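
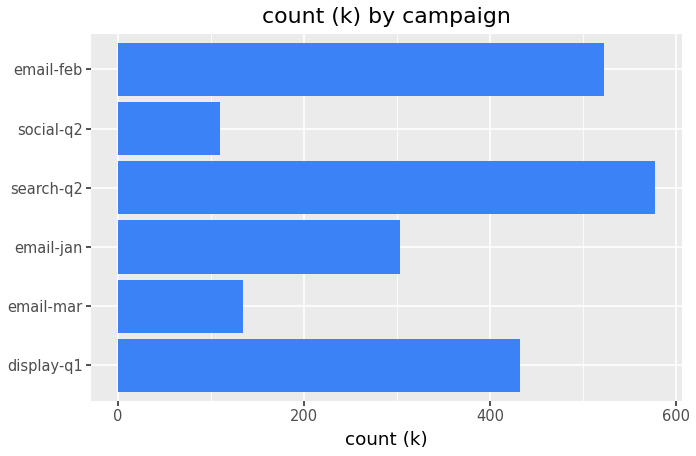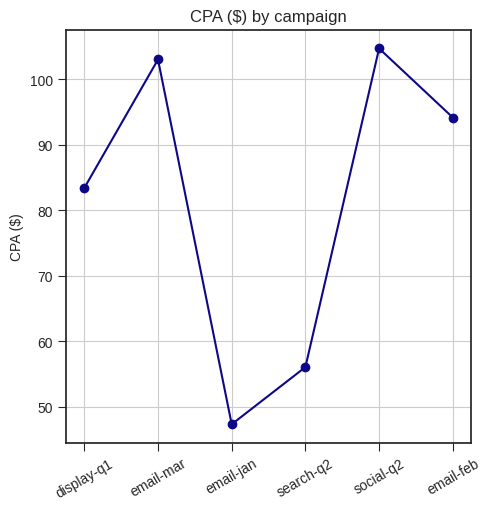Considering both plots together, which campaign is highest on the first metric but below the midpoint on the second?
search-q2

Chart 2 median CPA ($) ≈ 90; below-median campaigns: display-q1, email-jan, search-q2. Among those, search-q2 has the highest count (k) (≈ 600).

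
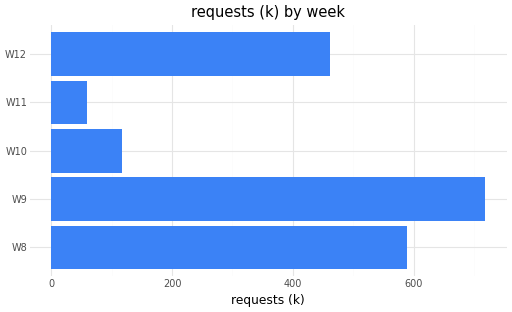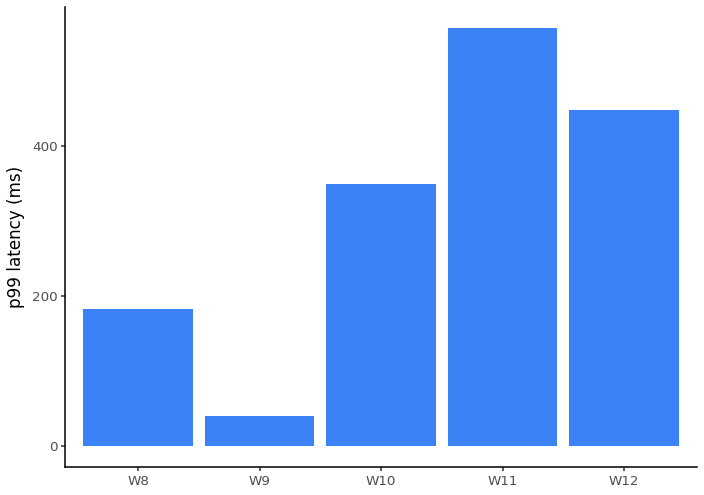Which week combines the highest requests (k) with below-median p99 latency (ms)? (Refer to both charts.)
Chart 2 median p99 latency (ms) ≈ 300; below-median weeks: W8, W9. Among those, W9 has the highest requests (k) (≈ 700).

W9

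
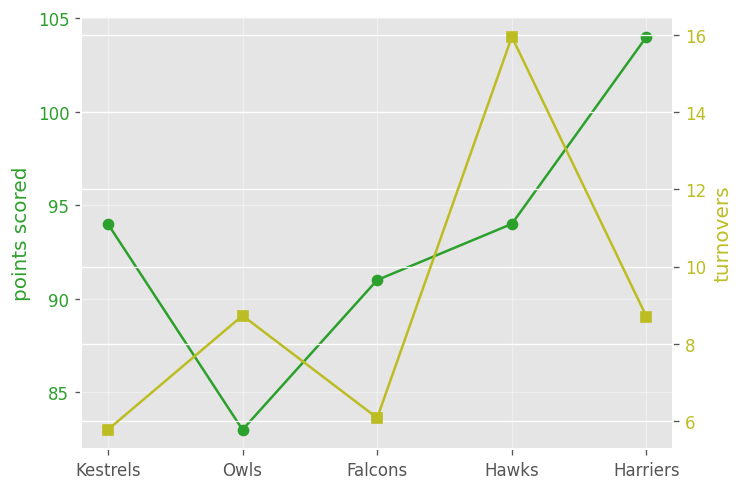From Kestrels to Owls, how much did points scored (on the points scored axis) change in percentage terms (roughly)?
≈ -10.6%

Kestrels ≈ 94, Owls ≈ 84; (84 − 94) / 94 ≈ -10.6%.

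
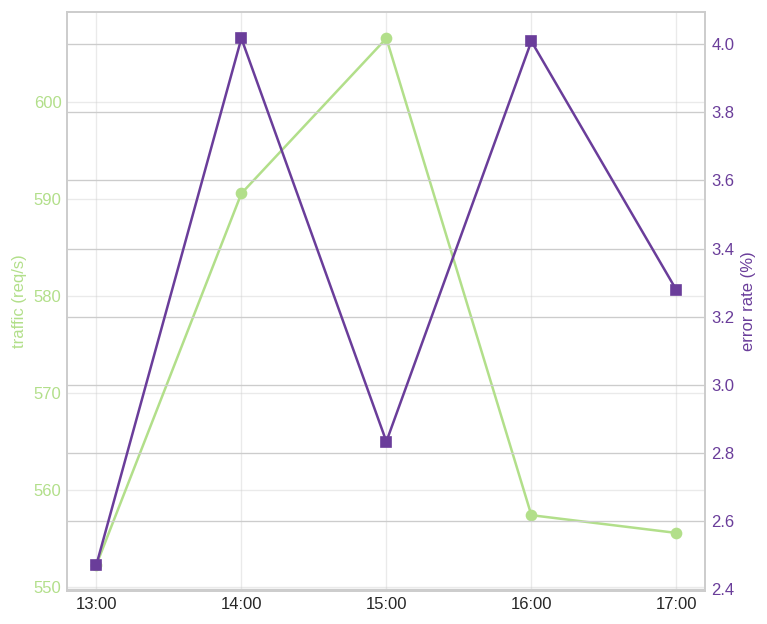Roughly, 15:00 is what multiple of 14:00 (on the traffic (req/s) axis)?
15:00 ≈ 605, 14:00 ≈ 590; 605/590 ≈ 1.03.

≈ 1.03×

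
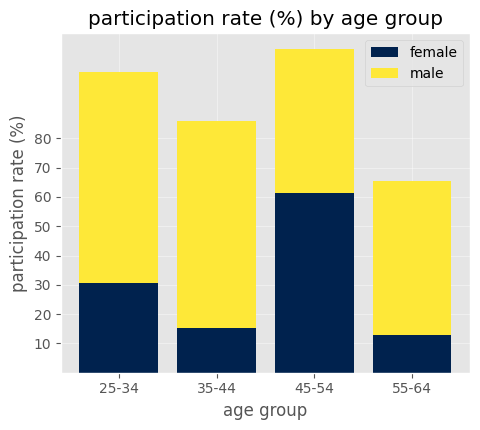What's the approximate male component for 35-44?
≈ 70

male top ≈ 90, bottom ≈ 20; segment ≈ 70.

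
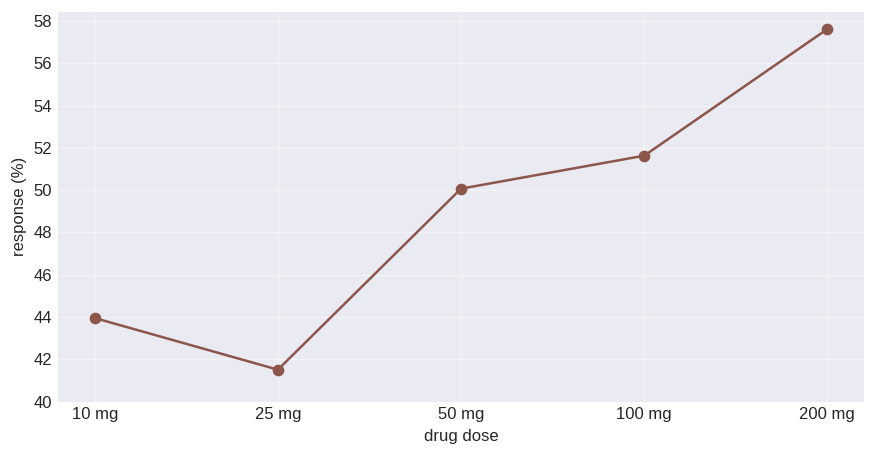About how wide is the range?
Max 200 mg ≈ 58, min 25 mg ≈ 42; range ≈ 16.

≈ 16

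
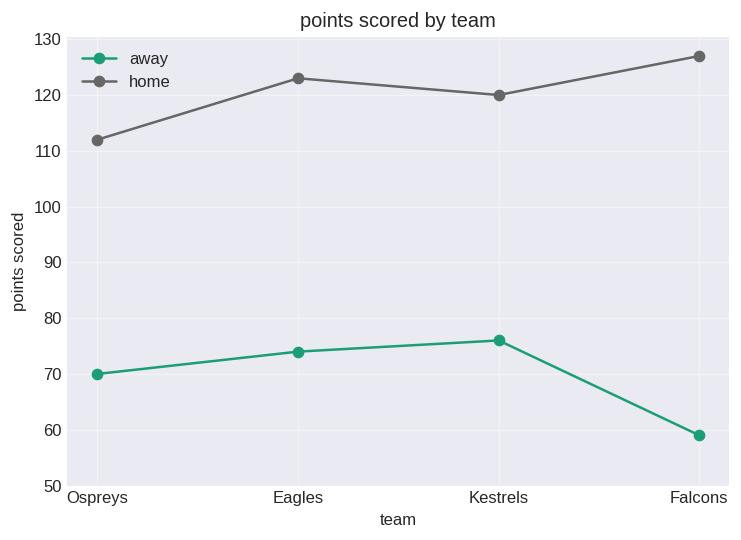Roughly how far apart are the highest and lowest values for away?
Max Kestrels ≈ 80, min Falcons ≈ 60; range ≈ 20.

≈ 20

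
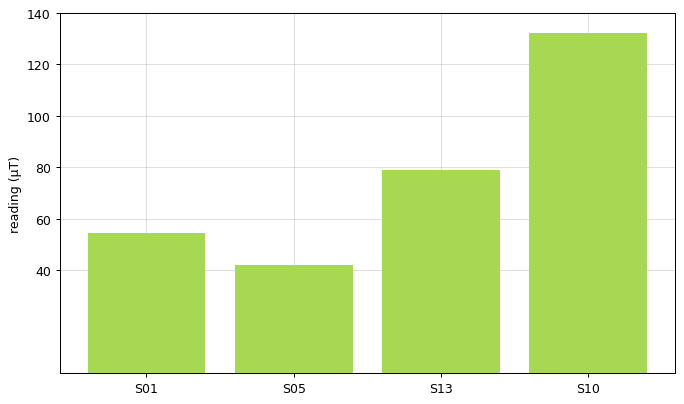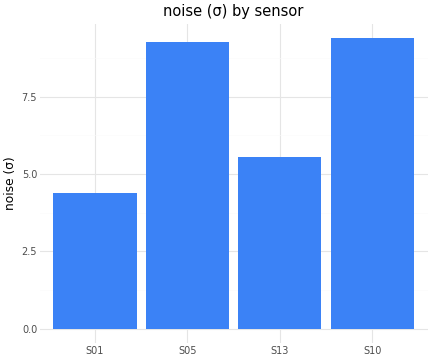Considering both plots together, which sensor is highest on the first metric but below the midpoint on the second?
Chart 2 median noise (σ) ≈ 7; below-median sensors: S01, S13. Among those, S13 has the highest reading (µT) (≈ 80).

S13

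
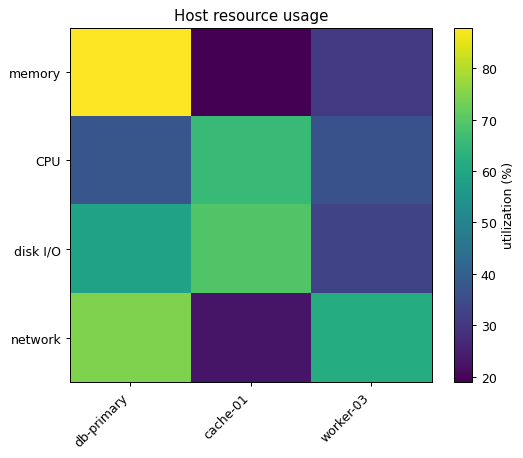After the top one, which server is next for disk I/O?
db-primary

Top 3 for disk I/O: cache-01 ≈ 70, db-primary ≈ 60, worker-03 ≈ 30.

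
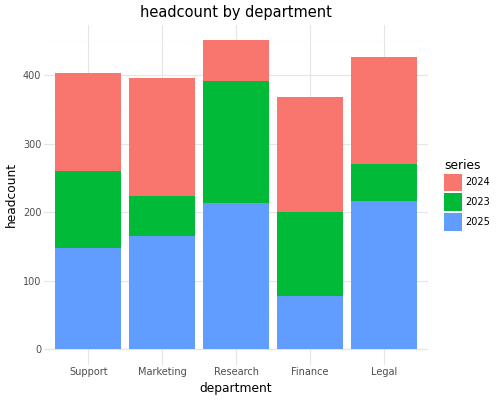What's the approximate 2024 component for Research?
2024 top ≈ 450, bottom ≈ 400; segment ≈ 50.

≈ 50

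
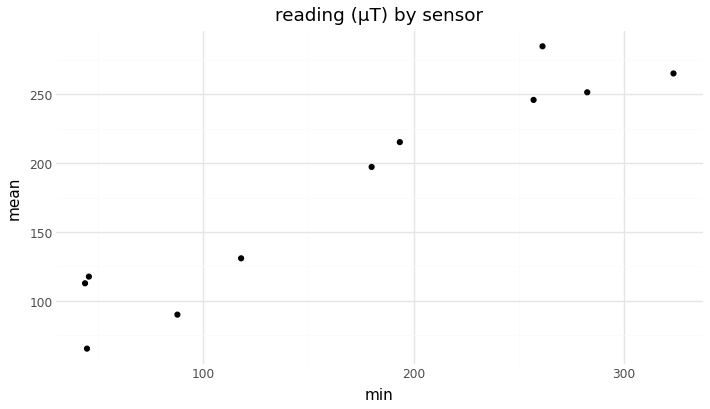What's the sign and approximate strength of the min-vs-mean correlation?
positive, strong

Points are positively correlated; strong (|r| ≈ 1.0).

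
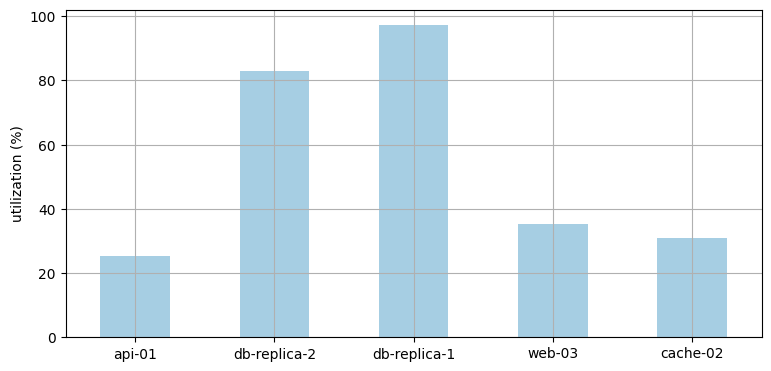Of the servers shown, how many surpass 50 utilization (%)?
Above 50: db-replica-2, db-replica-1.

2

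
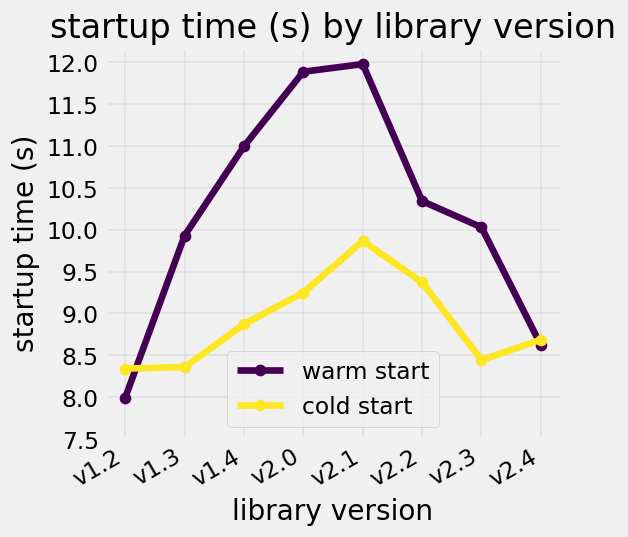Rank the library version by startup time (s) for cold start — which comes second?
v2.2

Top 3 for cold start: v2.1 ≈ 10.0, v2.2 ≈ 9.5, v2.0 ≈ 9.0.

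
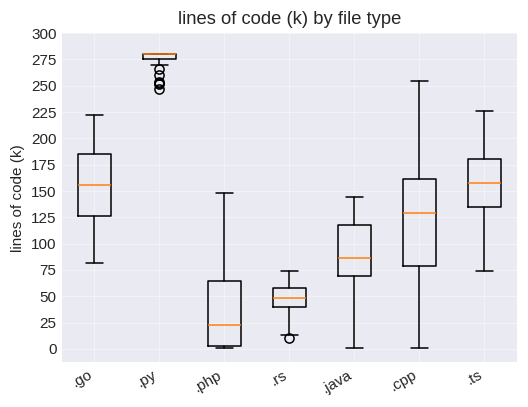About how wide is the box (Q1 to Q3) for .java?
≈ 50

Q3 ≈ 125, Q1 ≈ 75; IQR ≈ 50.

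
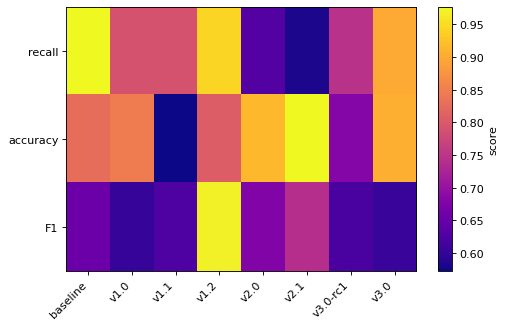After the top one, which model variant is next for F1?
v2.1

Top 3 for F1: v1.2 ≈ 0.95, v2.1 ≈ 0.75, v2.0 ≈ 0.70.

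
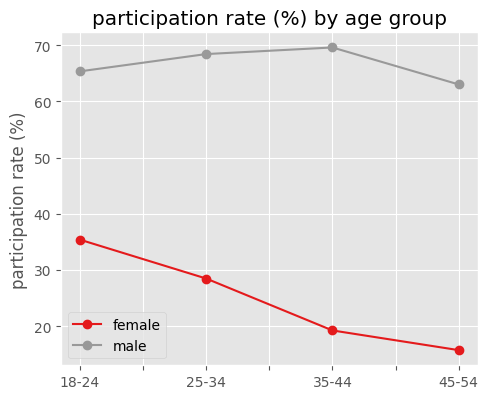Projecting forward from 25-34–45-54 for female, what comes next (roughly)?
Last three: 30, 20, 15 → slope ≈ -7.5/step → next ≈ 7.5.

≈ 7.5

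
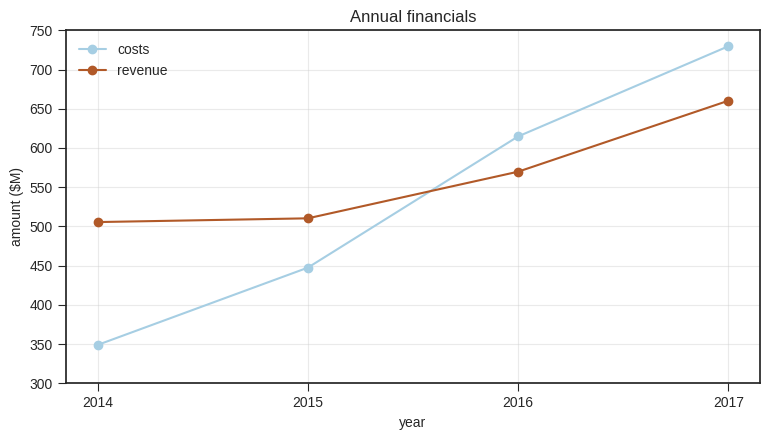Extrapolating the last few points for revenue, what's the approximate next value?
Last three: 500, 550, 650 → slope ≈ 75/step → next ≈ 725.

≈ 725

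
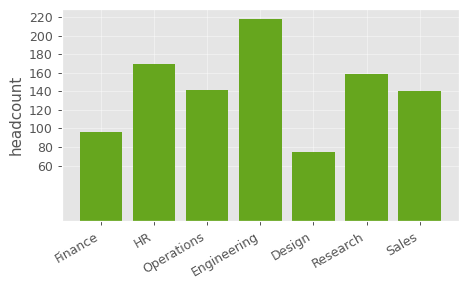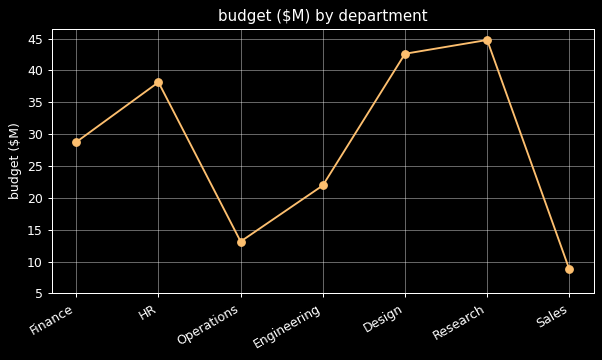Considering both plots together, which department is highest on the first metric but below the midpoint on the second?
Chart 2 median budget ($M) ≈ 30; below-median departments: Operations, Engineering, Sales. Among those, Engineering has the highest headcount (≈ 220).

Engineering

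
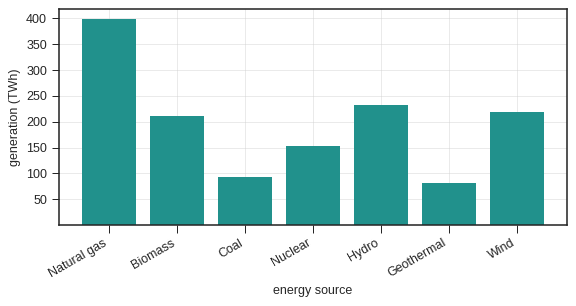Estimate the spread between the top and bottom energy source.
Max Natural gas ≈ 400, min Geothermal ≈ 100; range ≈ 300.

≈ 300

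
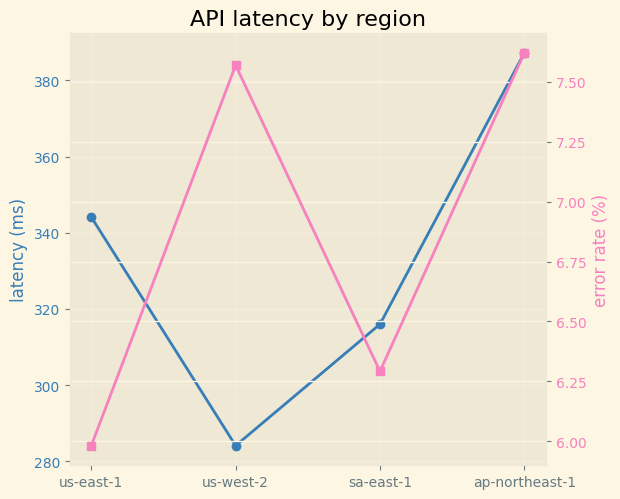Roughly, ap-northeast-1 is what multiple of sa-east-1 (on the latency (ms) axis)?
≈ 1.22×

ap-northeast-1 ≈ 390, sa-east-1 ≈ 320; 390/320 ≈ 1.22.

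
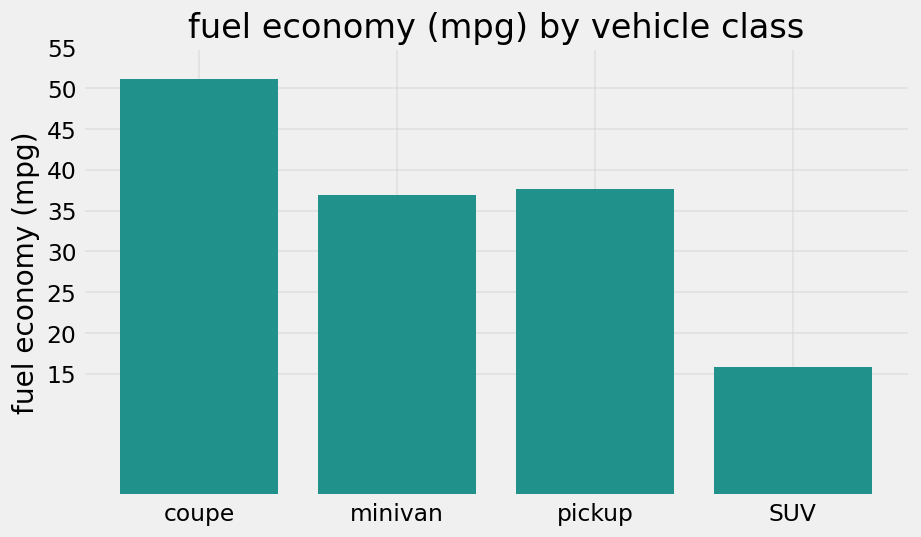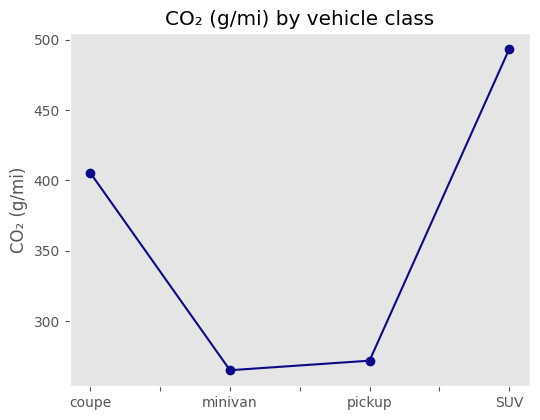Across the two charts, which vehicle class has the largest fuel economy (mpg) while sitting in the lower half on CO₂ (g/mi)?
pickup

Chart 2 median CO₂ (g/mi) ≈ 350; below-median vehicle classes: minivan, pickup. Among those, pickup has the highest fuel economy (mpg) (≈ 40).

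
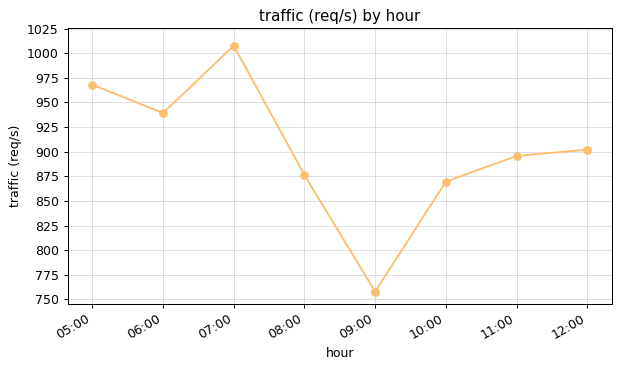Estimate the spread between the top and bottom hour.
Max 07:00 ≈ 1000, min 09:00 ≈ 750; range ≈ 250.

≈ 250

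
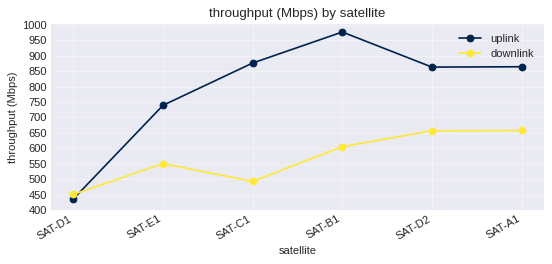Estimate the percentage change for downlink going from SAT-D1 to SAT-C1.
SAT-D1 ≈ 450, SAT-C1 ≈ 500; (500 − 450) / 450 ≈ +11.1%.

≈ +11.1%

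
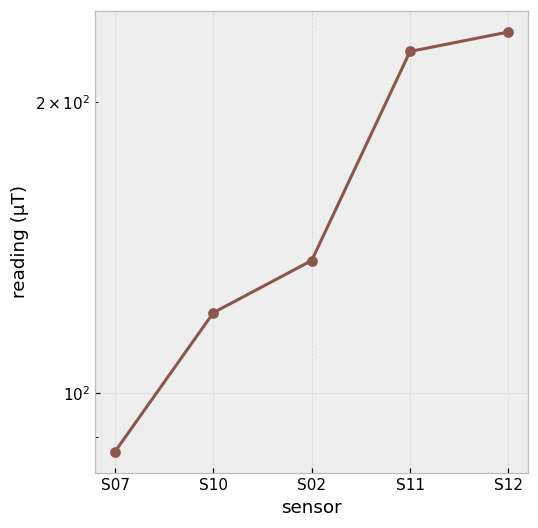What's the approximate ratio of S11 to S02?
≈ 1.57×

S11 ≈ 220, S02 ≈ 140; 220/140 ≈ 1.57.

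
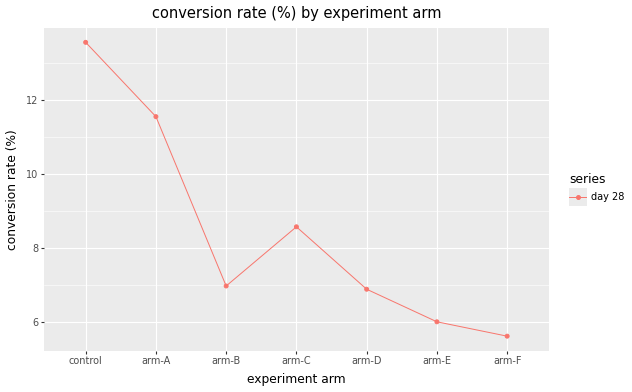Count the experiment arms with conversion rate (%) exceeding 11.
Above 11: control, arm-A.

2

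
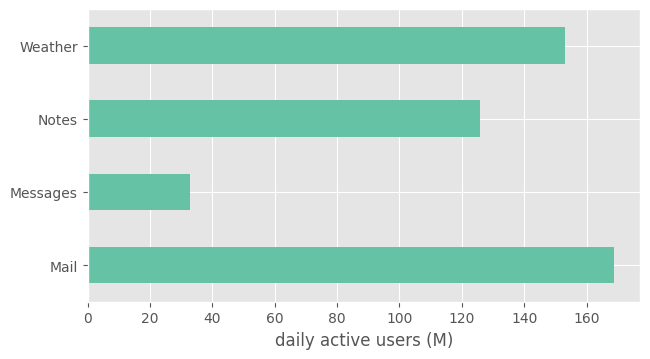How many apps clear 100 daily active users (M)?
3

Above 100: Mail, Notes, Weather.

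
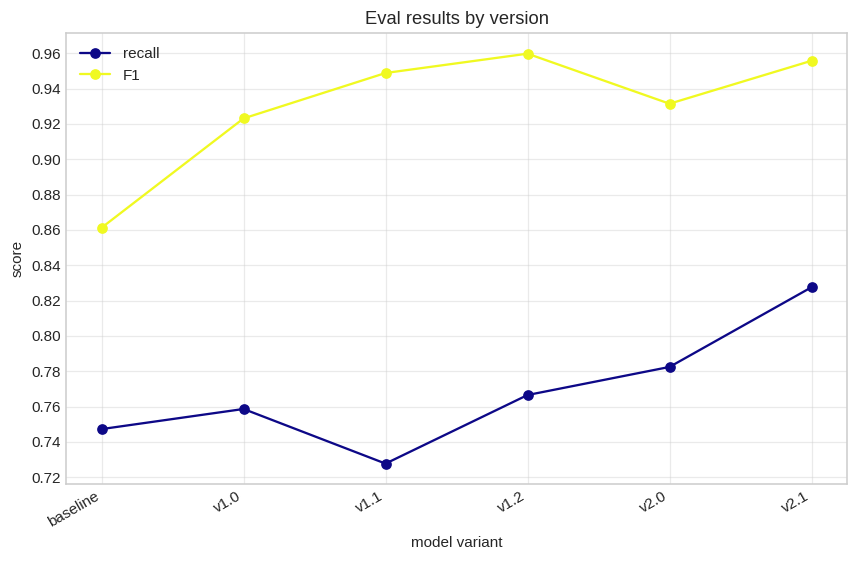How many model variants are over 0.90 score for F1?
Above 0.90: v1.0, v1.1, v1.2, v2.0, v2.1.

5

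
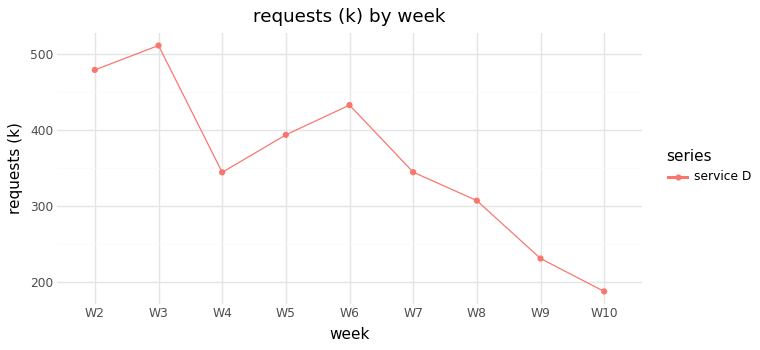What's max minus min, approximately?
Max W3 ≈ 500, min W10 ≈ 200; range ≈ 300.

≈ 300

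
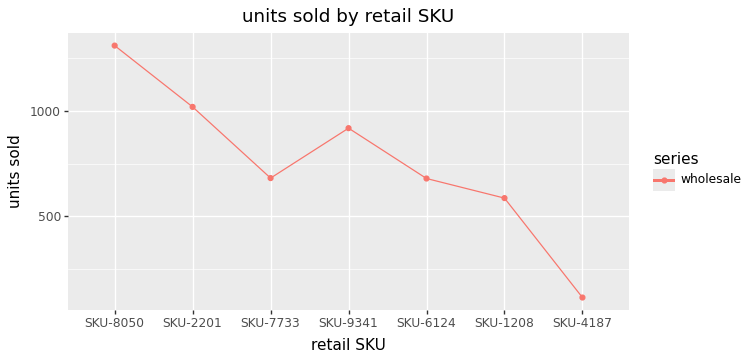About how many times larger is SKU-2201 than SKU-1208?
≈ 1.67×

SKU-2201 ≈ 1000, SKU-1208 ≈ 600; 1000/600 ≈ 1.67.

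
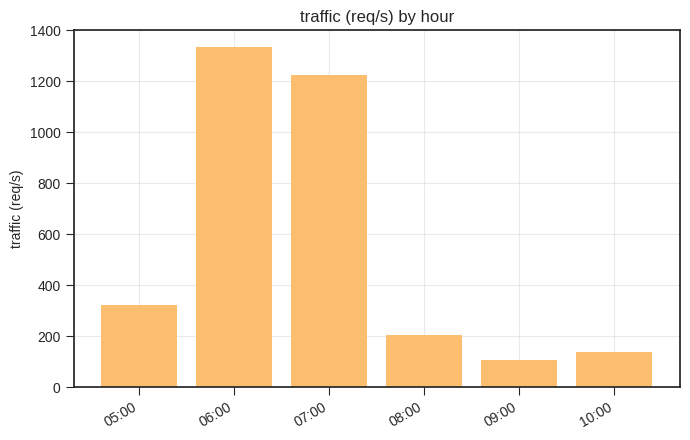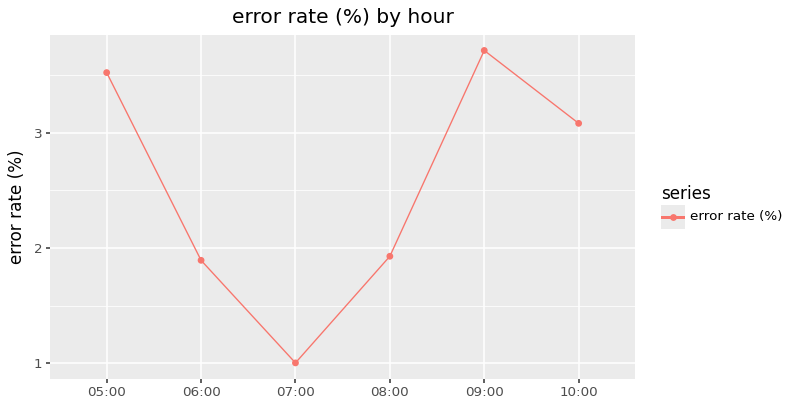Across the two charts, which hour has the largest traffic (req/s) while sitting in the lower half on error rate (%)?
Chart 2 median error rate (%) ≈ 2.5; below-median hours: 06:00, 07:00, 08:00. Among those, 06:00 has the highest traffic (req/s) (≈ 1400).

06:00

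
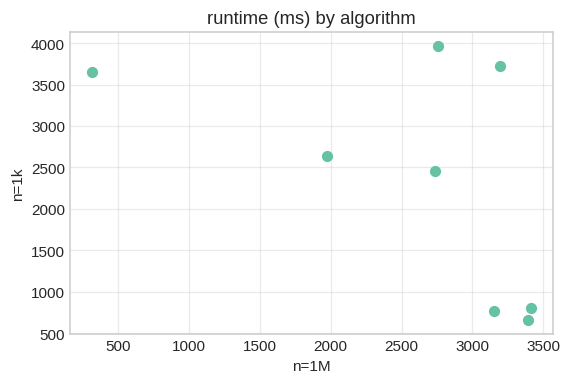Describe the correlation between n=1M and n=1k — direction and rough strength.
Points are negatively correlated; moderate (|r| ≈ 0.5).

negative, moderate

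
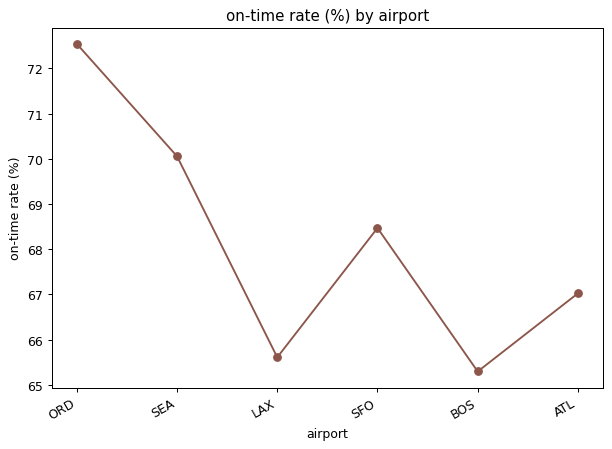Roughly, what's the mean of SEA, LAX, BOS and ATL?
(70 + 66 + 65 + 67) / 4 ≈ 67.

≈ 67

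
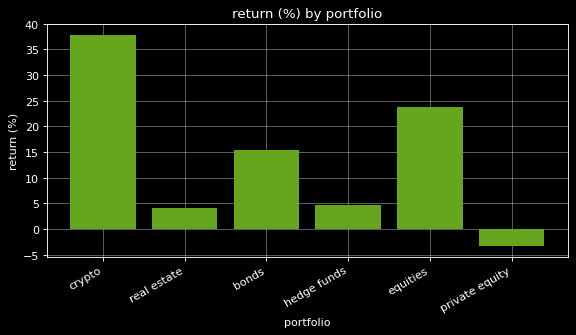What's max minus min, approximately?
≈ 45

Max crypto ≈ 40, min private equity ≈ -5; range ≈ 45.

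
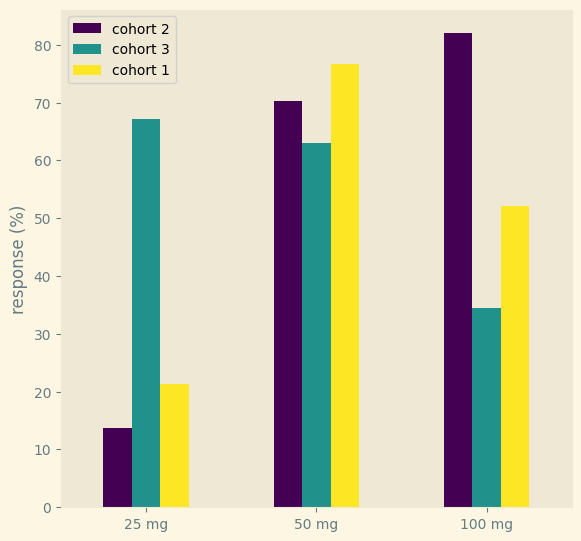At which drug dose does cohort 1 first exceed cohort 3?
50 mg

25 mg: cohort 1 ≈ 20 vs cohort 3 ≈ 70 (not yet); 50 mg: cohort 1 ≈ 80 vs cohort 3 ≈ 60 (first crossover).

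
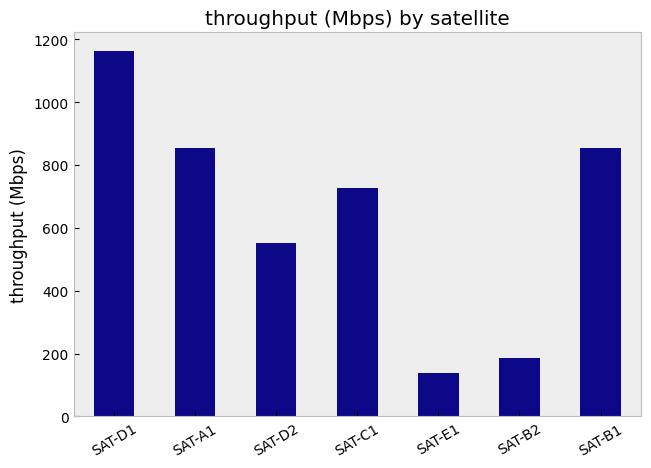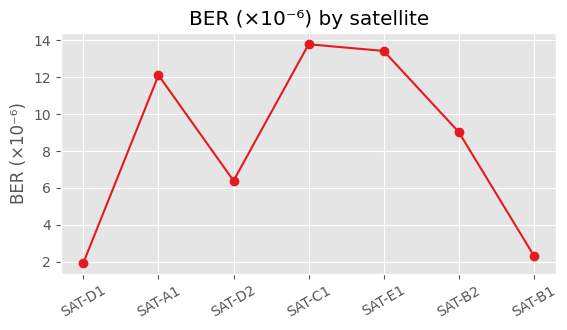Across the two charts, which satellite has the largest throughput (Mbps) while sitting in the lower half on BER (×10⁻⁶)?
Chart 2 median BER (×10⁻⁶) ≈ 10; below-median satellites: SAT-D1, SAT-D2, SAT-B1. Among those, SAT-D1 has the highest throughput (Mbps) (≈ 1200).

SAT-D1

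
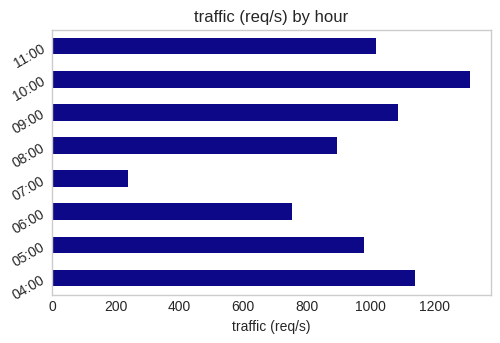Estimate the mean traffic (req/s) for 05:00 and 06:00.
(1000 + 800) / 2 ≈ 900.

≈ 900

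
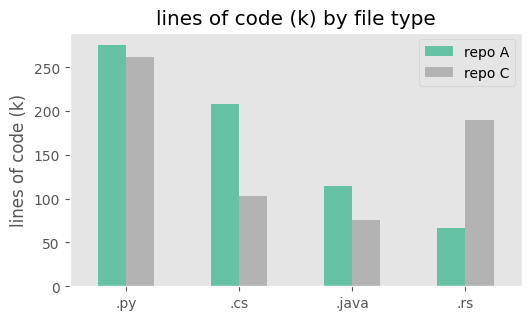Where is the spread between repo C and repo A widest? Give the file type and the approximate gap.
.rs, ≈ 125 k

.rs: repo C ≈ 200, repo A ≈ 75 → gap ≈ 125. Next-largest (.cs) is only ≈ 100.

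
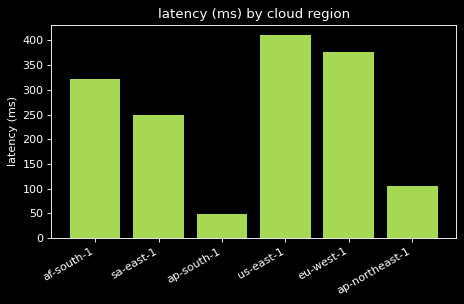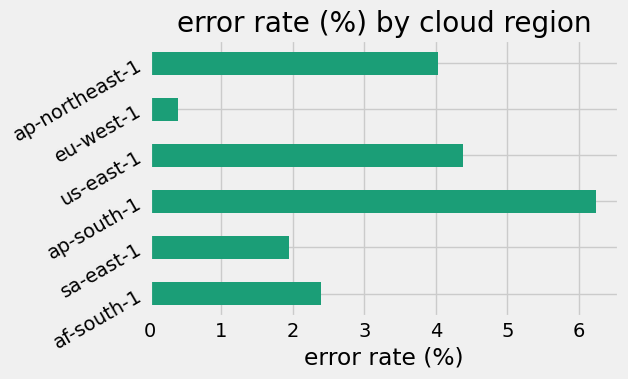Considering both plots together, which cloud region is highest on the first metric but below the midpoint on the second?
Chart 2 median error rate (%) ≈ 3; below-median cloud regions: af-south-1, sa-east-1, eu-west-1. Among those, eu-west-1 has the highest latency (ms) (≈ 400).

eu-west-1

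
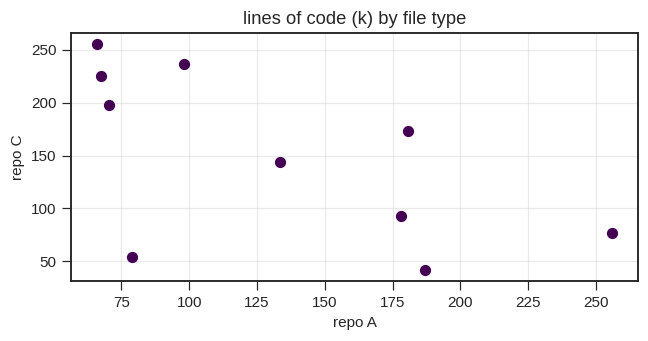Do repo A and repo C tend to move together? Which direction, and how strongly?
Points are negatively correlated; moderate (|r| ≈ 0.6).

negative, moderate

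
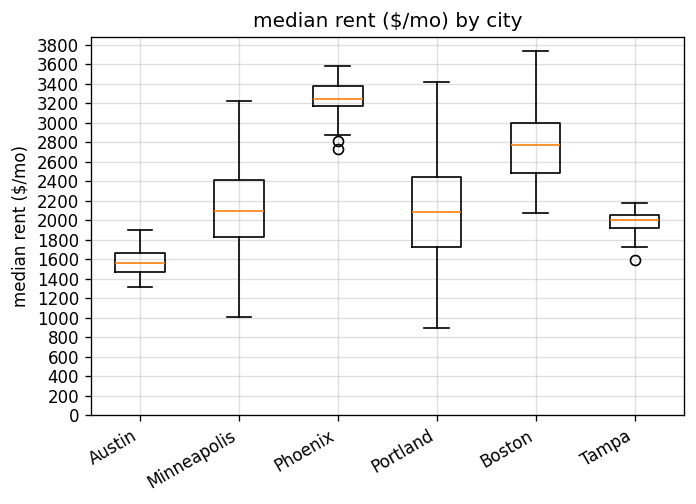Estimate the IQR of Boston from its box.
Q3 ≈ 3000, Q1 ≈ 2400; IQR ≈ 600.

≈ 600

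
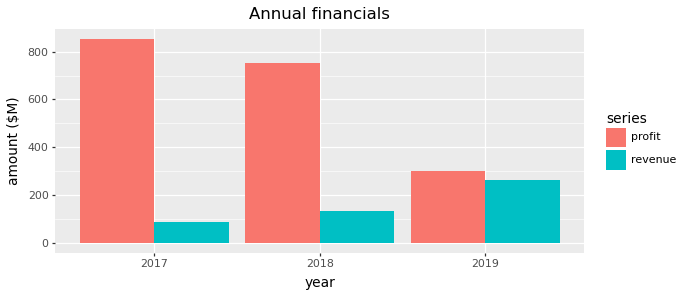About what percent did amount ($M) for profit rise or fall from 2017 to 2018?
≈ -11.1%

2017 ≈ 900, 2018 ≈ 800; (800 − 900) / 900 ≈ -11.1%.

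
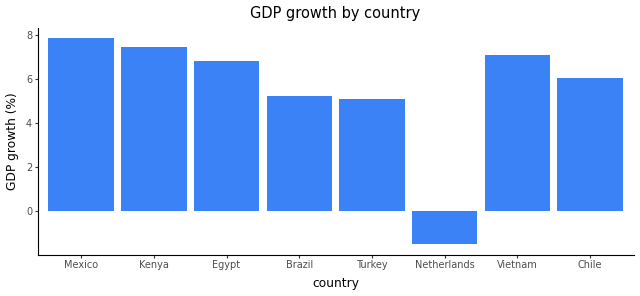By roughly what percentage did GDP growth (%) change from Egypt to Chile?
≈ -14.3%

Egypt ≈ 7, Chile ≈ 6; (6 − 7) / 7 ≈ -14.3%.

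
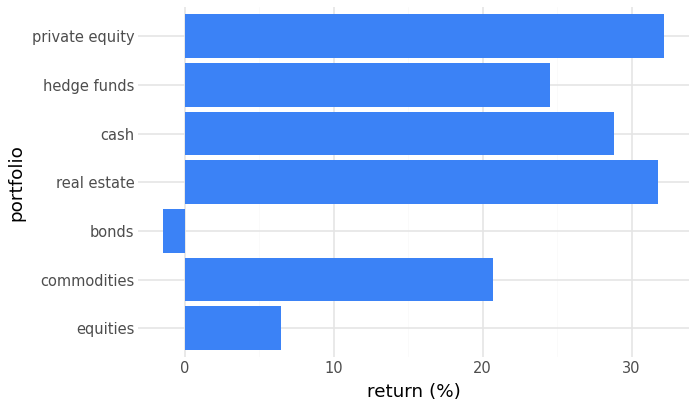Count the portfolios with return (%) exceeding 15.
Above 15: commodities, real estate, cash, hedge funds, private equity.

5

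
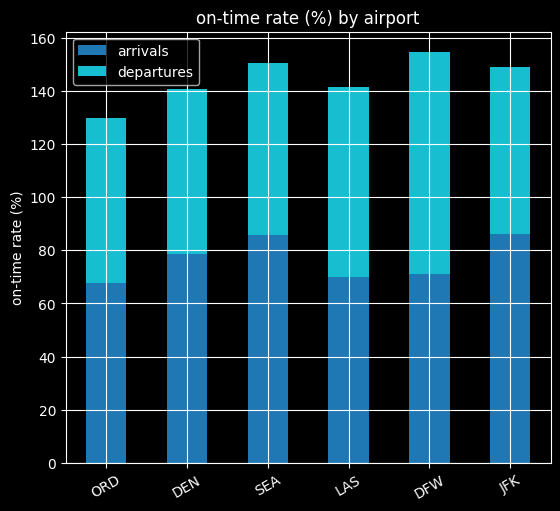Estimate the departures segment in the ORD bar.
departures top ≈ 120, bottom ≈ 60; segment ≈ 60.

≈ 60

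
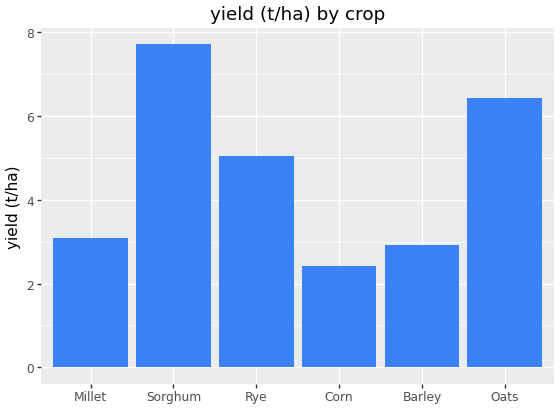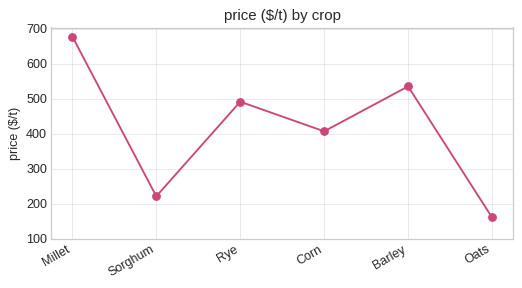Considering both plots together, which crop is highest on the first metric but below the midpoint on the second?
Sorghum

Chart 2 median price ($/t) ≈ 400; below-median crops: Sorghum, Corn, Oats. Among those, Sorghum has the highest yield (t/ha) (≈ 8).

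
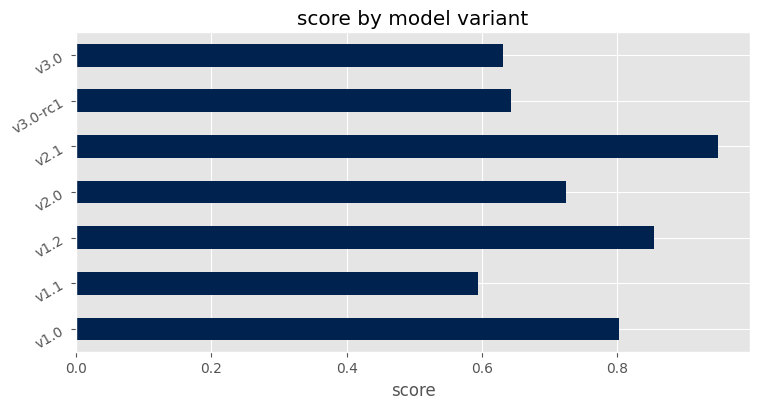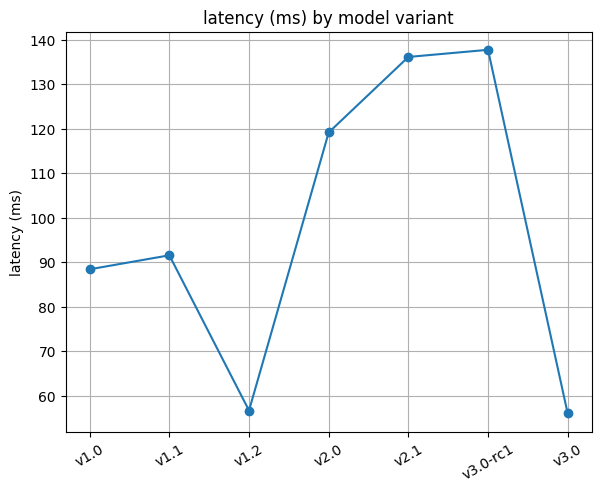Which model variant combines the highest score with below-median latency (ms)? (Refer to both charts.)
Chart 2 median latency (ms) ≈ 100; below-median model variants: v1.0, v1.2, v3.0. Among those, v1.2 has the highest score (≈ 0.9).

v1.2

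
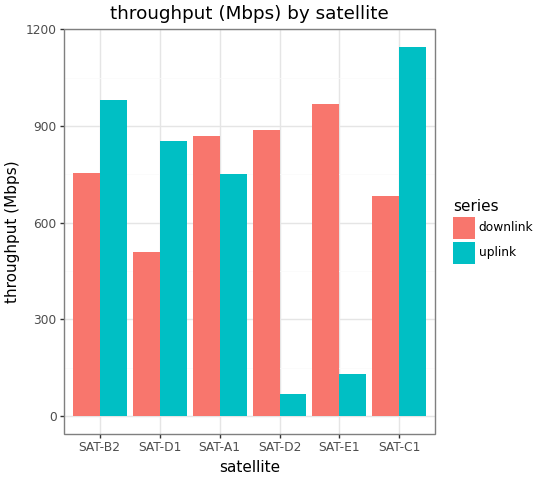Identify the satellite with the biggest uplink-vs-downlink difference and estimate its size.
SAT-E1, ≈ 900 Mbps

SAT-E1: uplink ≈ 100, downlink ≈ 1000 → gap ≈ 900. Next-largest (SAT-D2) is only ≈ 800.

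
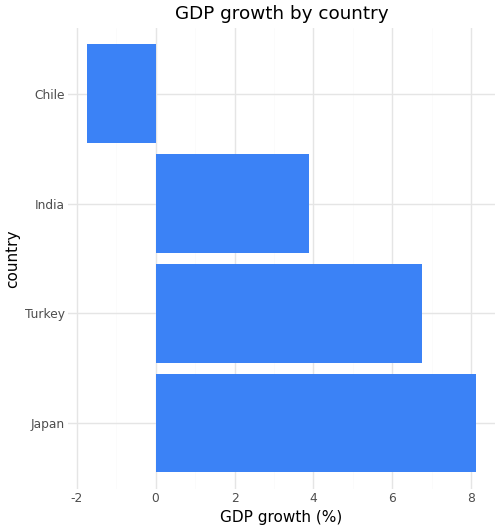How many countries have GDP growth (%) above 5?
Above 5: Japan, Turkey.

2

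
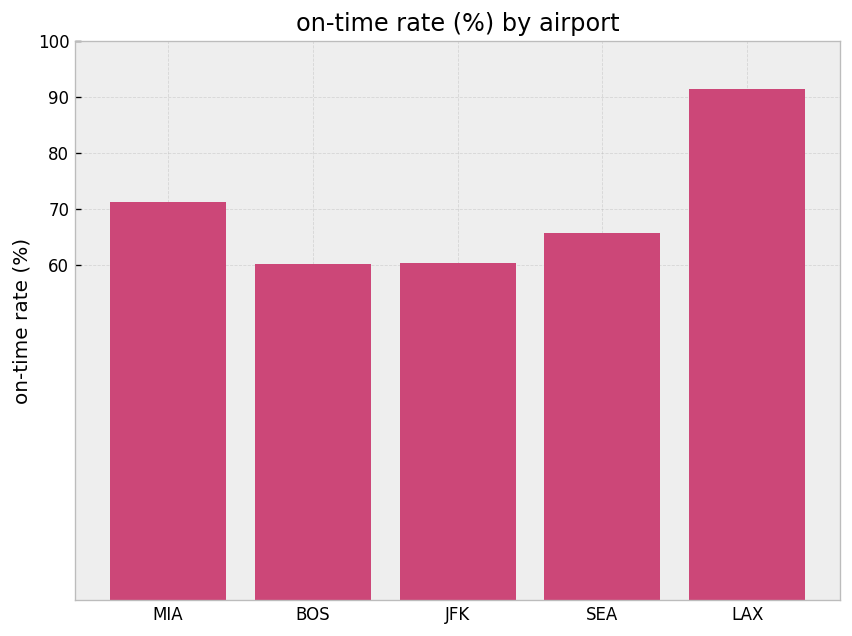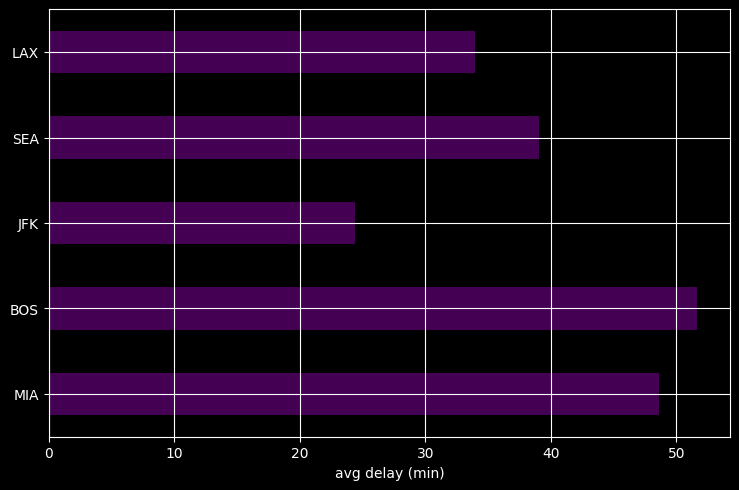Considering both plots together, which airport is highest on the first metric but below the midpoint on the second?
Chart 2 median avg delay (min) ≈ 40; below-median airports: JFK, LAX. Among those, LAX has the highest on-time rate (%) (≈ 90).

LAX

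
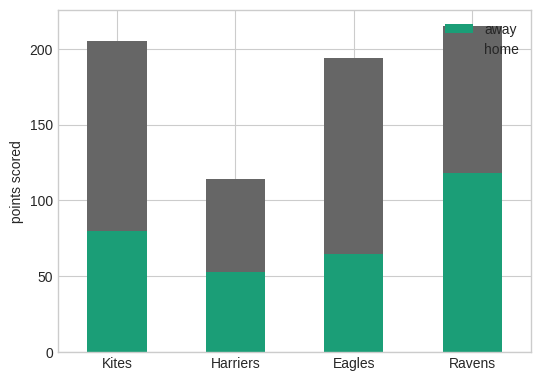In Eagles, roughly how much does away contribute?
away top ≈ 60, bottom ≈ 0; segment ≈ 60.

≈ 60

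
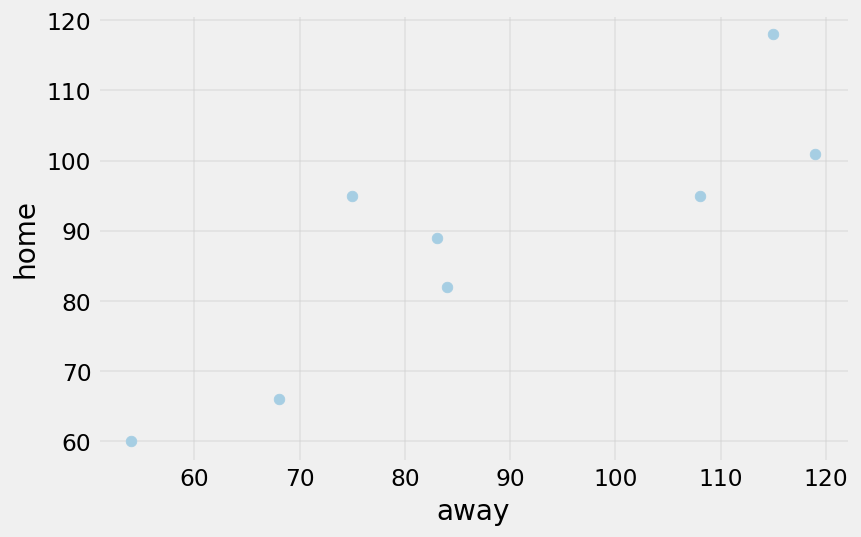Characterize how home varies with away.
Points are positively correlated; strong (|r| ≈ 0.9).

positive, strong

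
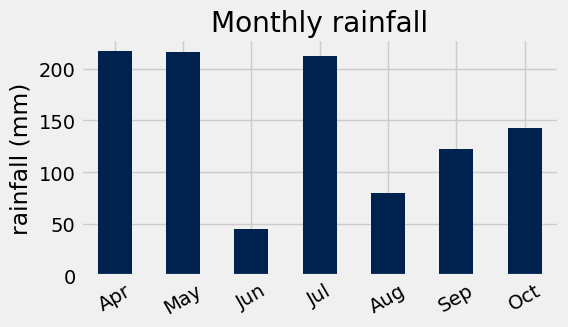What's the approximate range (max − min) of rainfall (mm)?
Max Apr ≈ 220, min Jun ≈ 40; range ≈ 180.

≈ 180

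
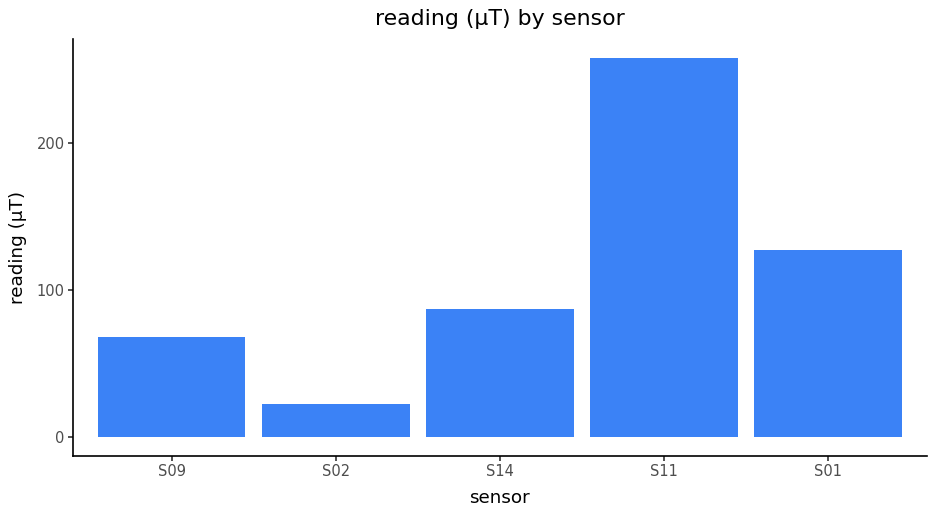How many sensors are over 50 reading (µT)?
4

Above 50: S09, S14, S11, S01.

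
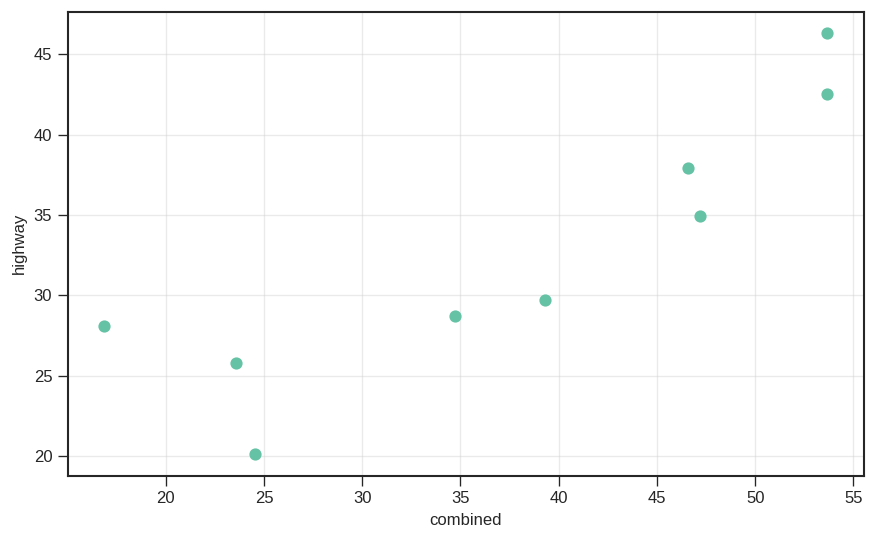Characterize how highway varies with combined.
positive, strong

Points are positively correlated; strong (|r| ≈ 0.9).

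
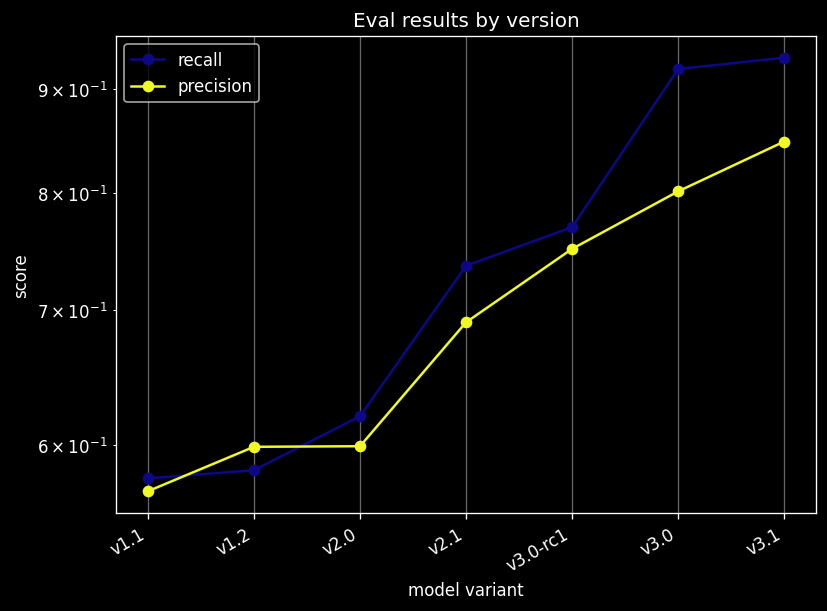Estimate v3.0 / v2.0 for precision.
≈ 1.33×

v3.0 ≈ 0.80, v2.0 ≈ 0.60; 0.80/0.60 ≈ 1.33.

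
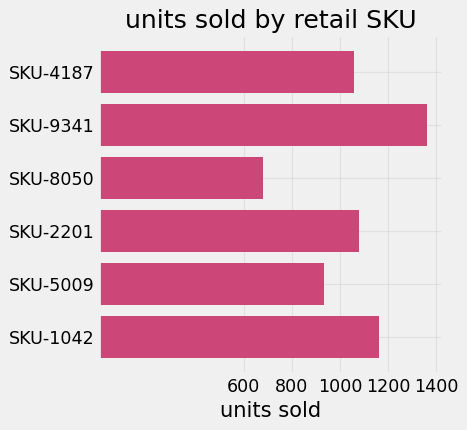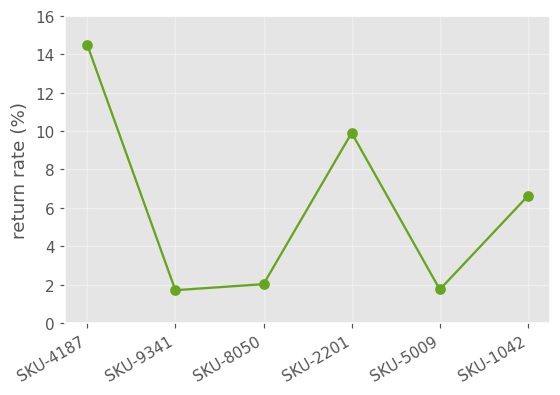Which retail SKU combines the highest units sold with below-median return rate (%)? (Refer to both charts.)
SKU-9341

Chart 2 median return rate (%) ≈ 4; below-median retail SKUs: SKU-9341, SKU-8050, SKU-5009. Among those, SKU-9341 has the highest units sold (≈ 1400).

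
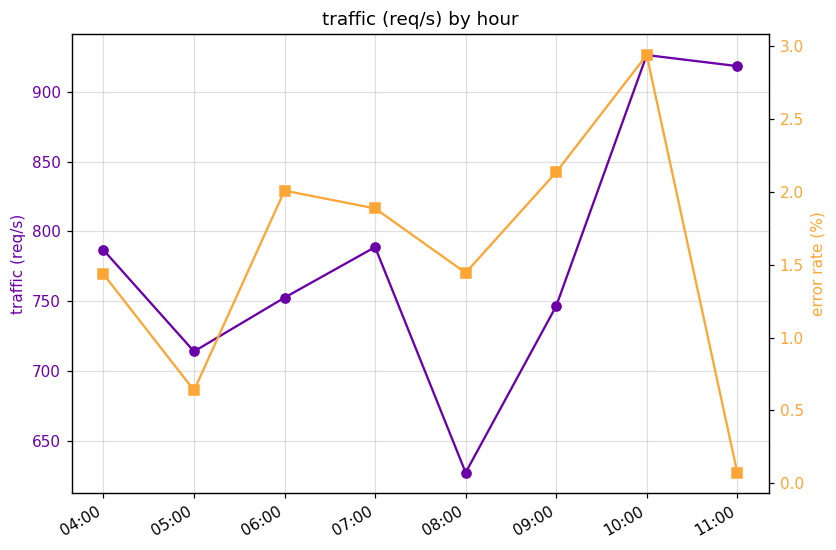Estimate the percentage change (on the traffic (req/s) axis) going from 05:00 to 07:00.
≈ +10.3%

05:00 ≈ 725, 07:00 ≈ 800; (800 − 725) / 725 ≈ +10.3%.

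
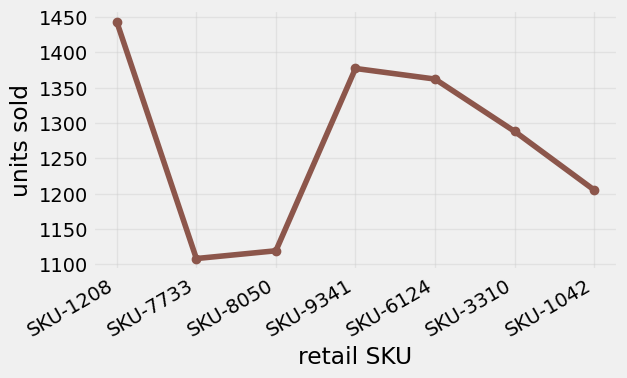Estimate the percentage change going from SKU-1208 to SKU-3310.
SKU-1208 ≈ 1450, SKU-3310 ≈ 1300; (1300 − 1450) / 1450 ≈ -10.3%.

≈ -10.3%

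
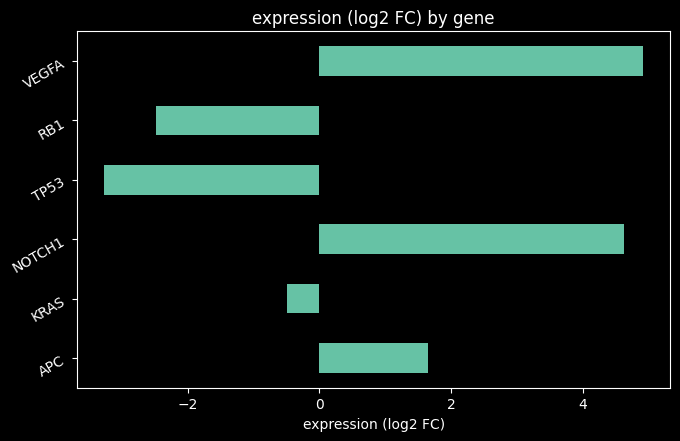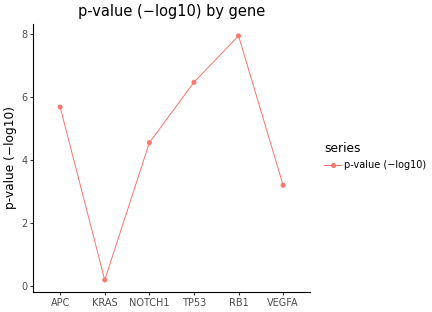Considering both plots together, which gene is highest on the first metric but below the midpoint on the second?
Chart 2 median p-value (−log10) ≈ 5; below-median genes: KRAS, NOTCH1, VEGFA. Among those, VEGFA has the highest expression (log2 FC) (≈ 5).

VEGFA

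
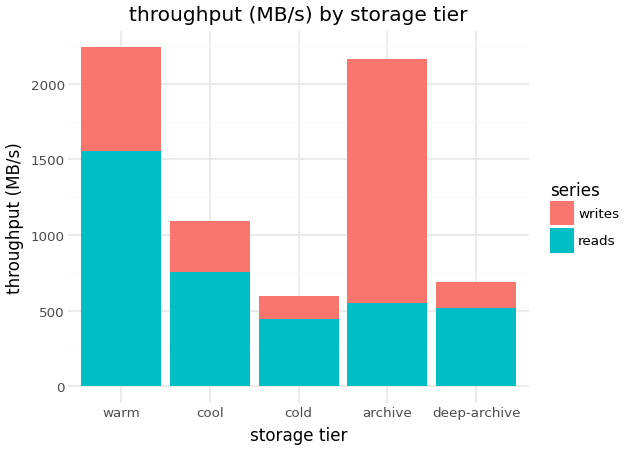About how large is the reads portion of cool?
≈ 800

reads top ≈ 800, bottom ≈ 0; segment ≈ 800.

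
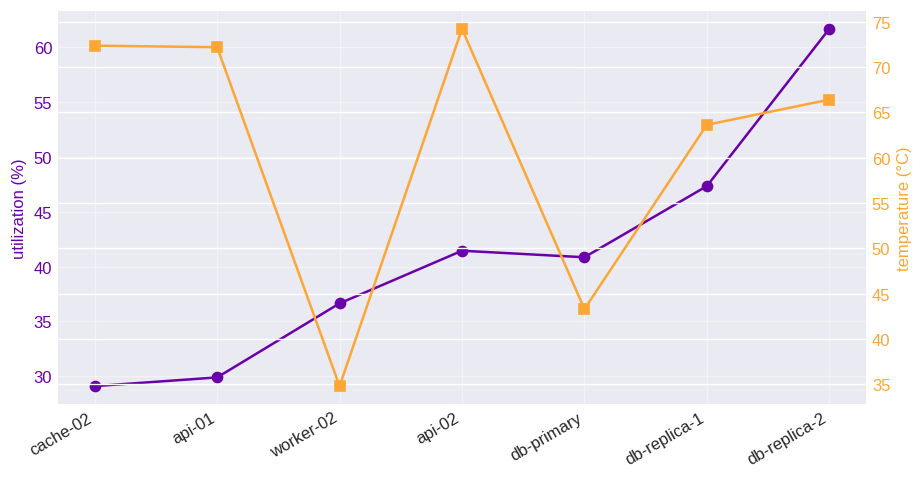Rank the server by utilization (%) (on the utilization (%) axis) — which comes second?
db-replica-1

Top 3 (on the utilization (%) axis): db-replica-2 ≈ 60, db-replica-1 ≈ 45, api-02 ≈ 40.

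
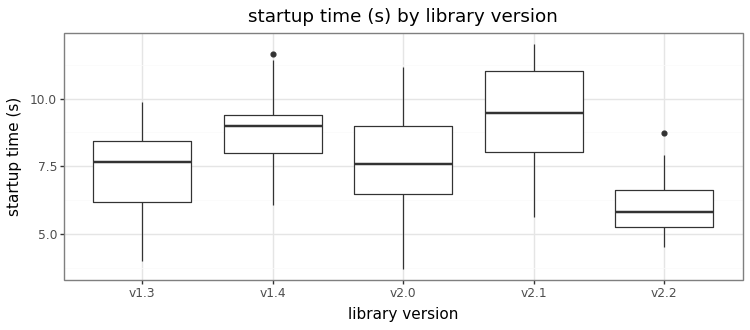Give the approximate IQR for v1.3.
≈ 2.5

Q3 ≈ 8.5, Q1 ≈ 6.0; IQR ≈ 2.5.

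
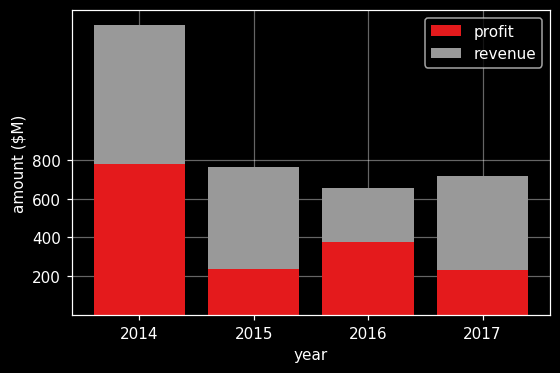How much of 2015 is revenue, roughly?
≈ 600

revenue top ≈ 800, bottom ≈ 200; segment ≈ 600.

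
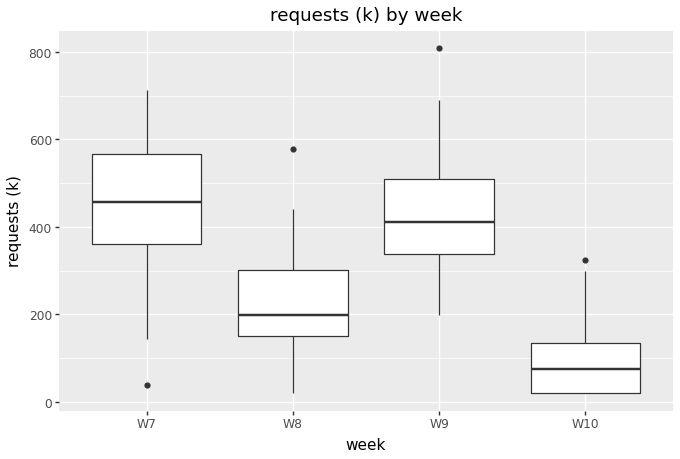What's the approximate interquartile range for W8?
Q3 ≈ 300, Q1 ≈ 150; IQR ≈ 150.

≈ 150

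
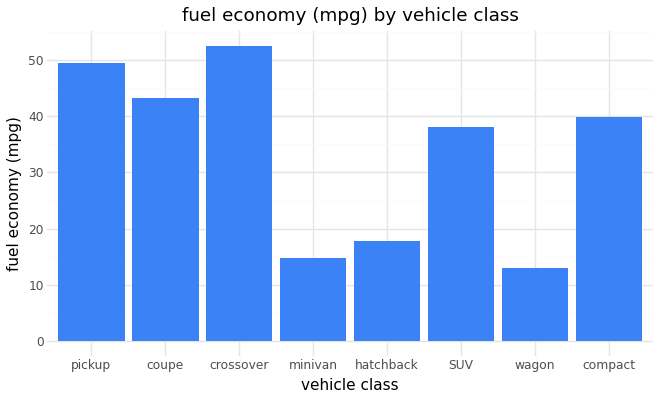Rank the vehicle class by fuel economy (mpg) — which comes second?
Top 3: crossover ≈ 55, pickup ≈ 50, coupe ≈ 45.

pickup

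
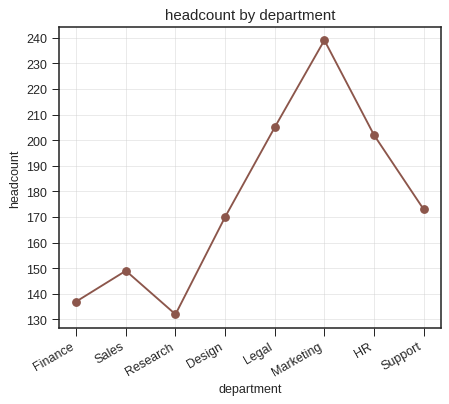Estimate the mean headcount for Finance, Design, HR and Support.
≈ 170

(140 + 170 + 200 + 170) / 4 ≈ 170.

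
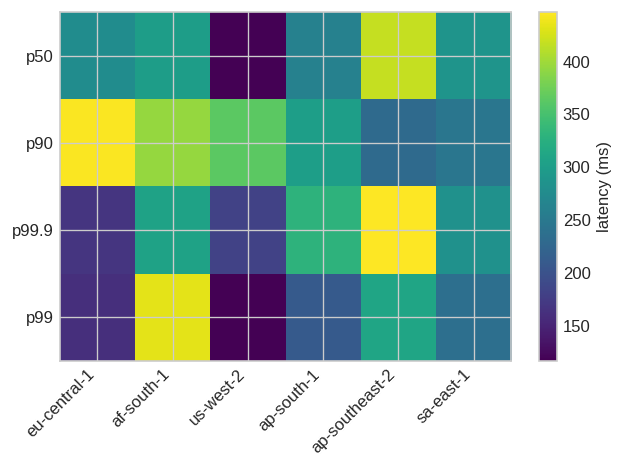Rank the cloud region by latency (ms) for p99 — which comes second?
Top 3 for p99: af-south-1 ≈ 450, ap-southeast-2 ≈ 300, sa-east-1 ≈ 250.

ap-southeast-2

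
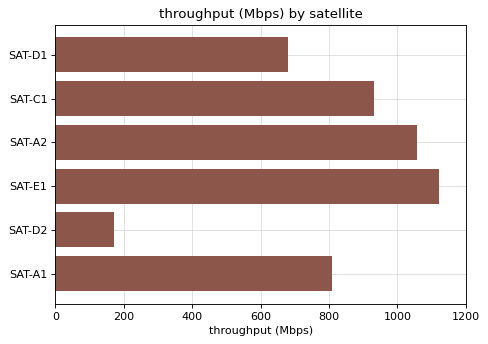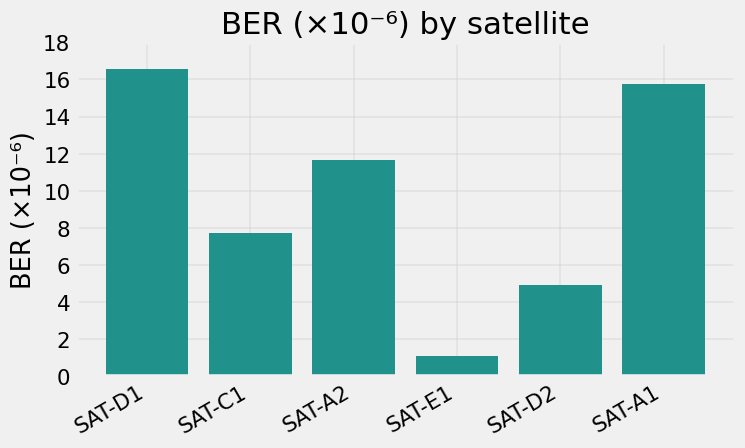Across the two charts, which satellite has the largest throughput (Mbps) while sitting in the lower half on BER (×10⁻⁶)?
Chart 2 median BER (×10⁻⁶) ≈ 10; below-median satellites: SAT-C1, SAT-E1, SAT-D2. Among those, SAT-E1 has the highest throughput (Mbps) (≈ 1200).

SAT-E1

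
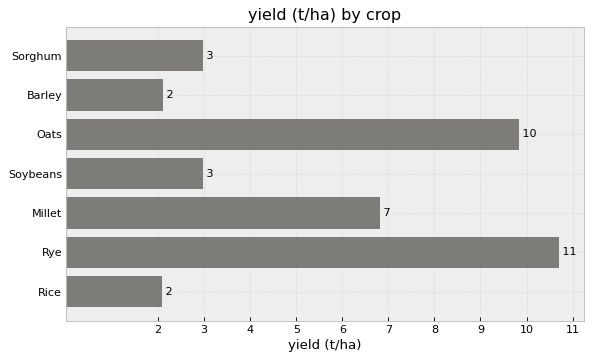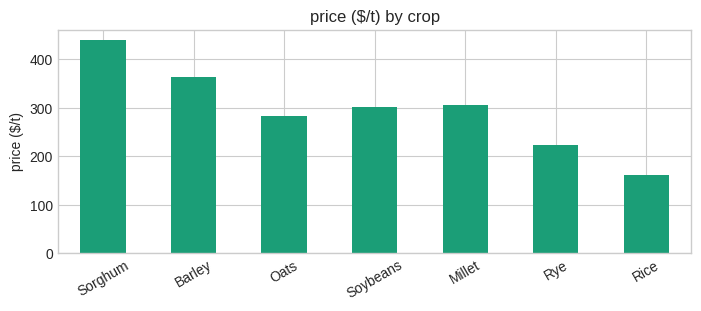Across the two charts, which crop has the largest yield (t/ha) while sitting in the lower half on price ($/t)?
Chart 2 median price ($/t) ≈ 300; below-median crops: Oats, Rye, Rice. Among those, Rye has the highest yield (t/ha) (≈ 11).

Rye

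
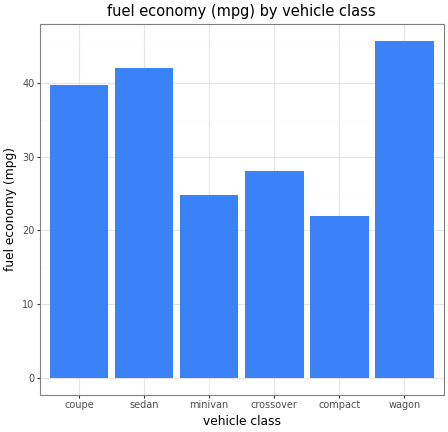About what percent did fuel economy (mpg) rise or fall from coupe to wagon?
≈ +12.5%

coupe ≈ 40, wagon ≈ 45; (45 − 40) / 40 ≈ +12.5%.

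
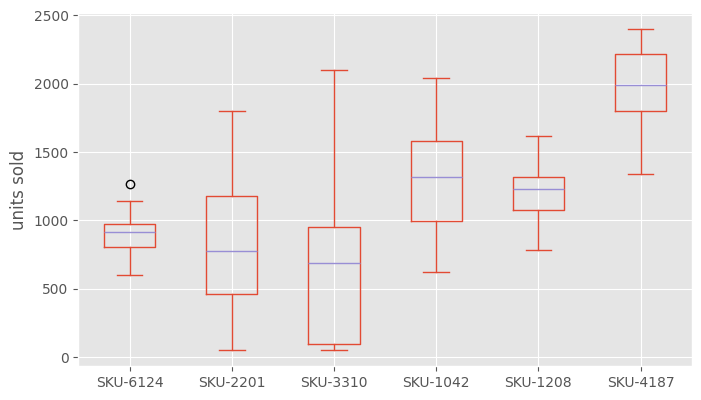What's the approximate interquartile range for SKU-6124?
≈ 200

Q3 ≈ 1000, Q1 ≈ 800; IQR ≈ 200.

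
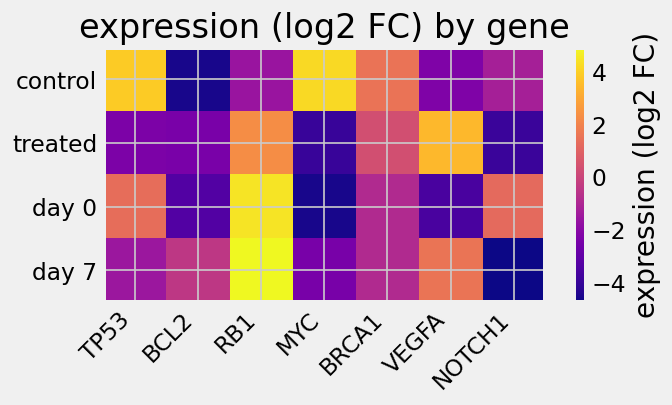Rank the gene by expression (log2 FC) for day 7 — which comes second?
VEGFA

Top 3 for day 7: RB1 ≈ 5, VEGFA ≈ 2, BCL2 ≈ 0.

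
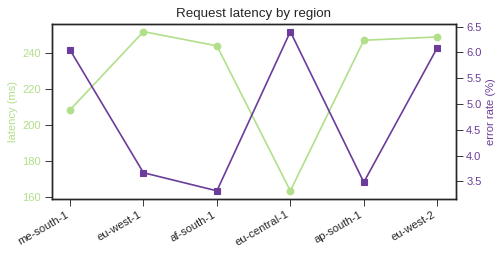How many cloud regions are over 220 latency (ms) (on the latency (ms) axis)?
4

Above 220: eu-west-1, af-south-1, ap-south-1, eu-west-2.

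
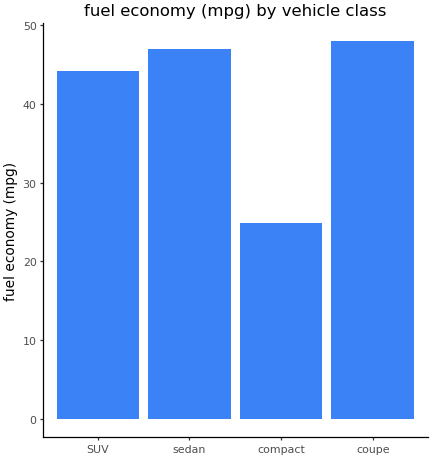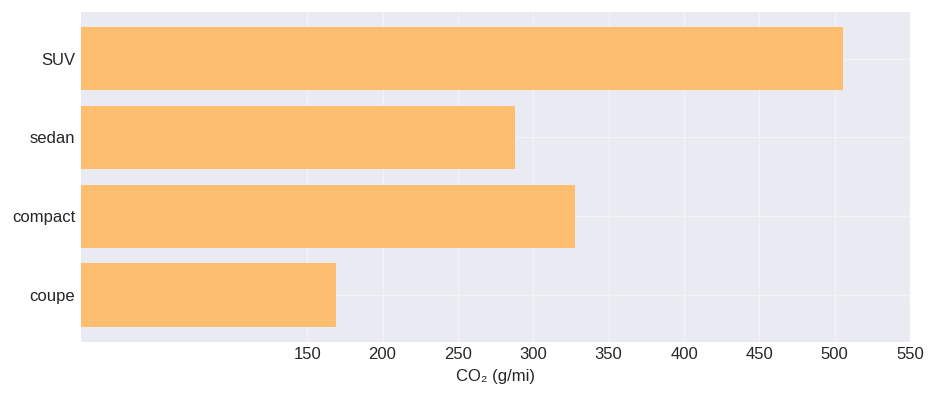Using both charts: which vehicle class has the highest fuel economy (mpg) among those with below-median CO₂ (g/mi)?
Chart 2 median CO₂ (g/mi) ≈ 300; below-median vehicle classes: sedan, coupe. Among those, coupe has the highest fuel economy (mpg) (≈ 50).

coupe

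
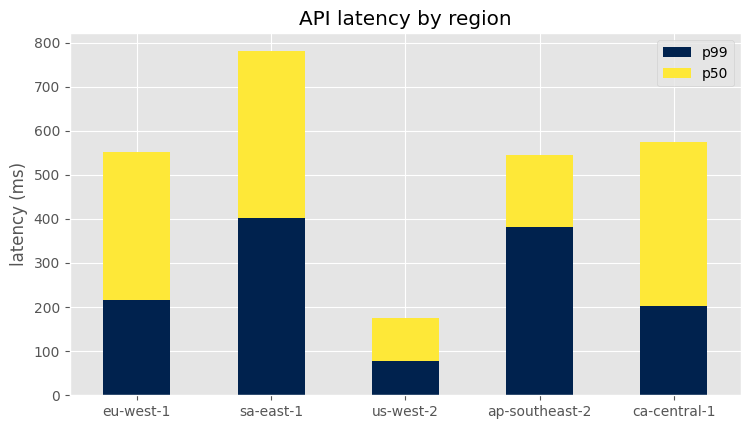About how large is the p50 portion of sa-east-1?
p50 top ≈ 800, bottom ≈ 400; segment ≈ 400.

≈ 400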